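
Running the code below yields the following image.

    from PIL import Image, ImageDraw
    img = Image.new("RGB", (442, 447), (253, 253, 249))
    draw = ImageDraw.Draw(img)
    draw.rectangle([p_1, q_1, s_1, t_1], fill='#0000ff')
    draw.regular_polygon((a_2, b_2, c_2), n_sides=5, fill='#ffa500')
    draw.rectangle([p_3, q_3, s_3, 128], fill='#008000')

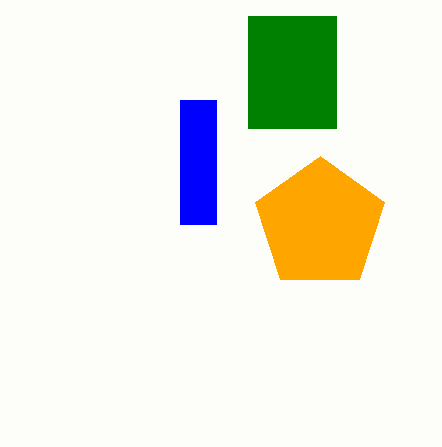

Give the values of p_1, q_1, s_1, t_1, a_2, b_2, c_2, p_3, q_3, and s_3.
p_1 = 180, q_1 = 100, s_1 = 216, t_1 = 224, a_2 = 320, b_2 = 224, c_2 = 68, p_3 = 248, q_3 = 16, s_3 = 336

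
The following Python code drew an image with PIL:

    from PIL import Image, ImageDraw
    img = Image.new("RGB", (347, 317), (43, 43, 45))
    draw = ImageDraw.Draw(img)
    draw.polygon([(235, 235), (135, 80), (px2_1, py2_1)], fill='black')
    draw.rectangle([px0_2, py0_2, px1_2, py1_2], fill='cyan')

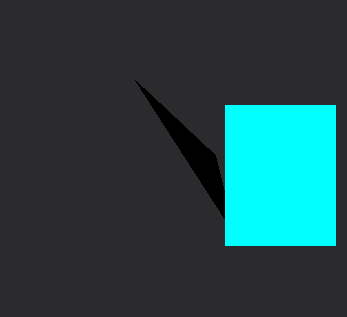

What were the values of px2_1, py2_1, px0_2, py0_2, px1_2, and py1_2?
px2_1 = 215, py2_1 = 155, px0_2 = 225, py0_2 = 105, px1_2 = 335, py1_2 = 245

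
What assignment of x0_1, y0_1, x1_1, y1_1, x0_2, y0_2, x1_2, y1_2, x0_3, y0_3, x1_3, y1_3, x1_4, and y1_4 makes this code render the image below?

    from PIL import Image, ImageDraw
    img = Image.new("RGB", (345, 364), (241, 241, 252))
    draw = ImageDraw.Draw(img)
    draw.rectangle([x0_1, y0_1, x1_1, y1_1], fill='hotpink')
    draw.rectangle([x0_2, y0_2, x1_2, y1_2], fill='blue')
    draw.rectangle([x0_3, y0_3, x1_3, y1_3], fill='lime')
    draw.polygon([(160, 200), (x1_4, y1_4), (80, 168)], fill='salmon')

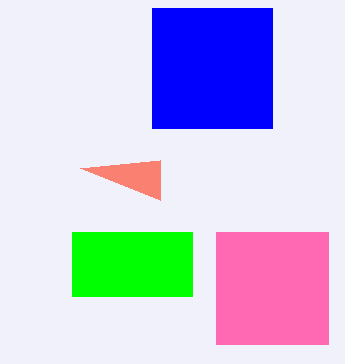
x0_1 = 216; y0_1 = 232; x1_1 = 328; y1_1 = 344; x0_2 = 152; y0_2 = 8; x1_2 = 272; y1_2 = 128; x0_3 = 72; y0_3 = 232; x1_3 = 192; y1_3 = 296; x1_4 = 160; y1_4 = 160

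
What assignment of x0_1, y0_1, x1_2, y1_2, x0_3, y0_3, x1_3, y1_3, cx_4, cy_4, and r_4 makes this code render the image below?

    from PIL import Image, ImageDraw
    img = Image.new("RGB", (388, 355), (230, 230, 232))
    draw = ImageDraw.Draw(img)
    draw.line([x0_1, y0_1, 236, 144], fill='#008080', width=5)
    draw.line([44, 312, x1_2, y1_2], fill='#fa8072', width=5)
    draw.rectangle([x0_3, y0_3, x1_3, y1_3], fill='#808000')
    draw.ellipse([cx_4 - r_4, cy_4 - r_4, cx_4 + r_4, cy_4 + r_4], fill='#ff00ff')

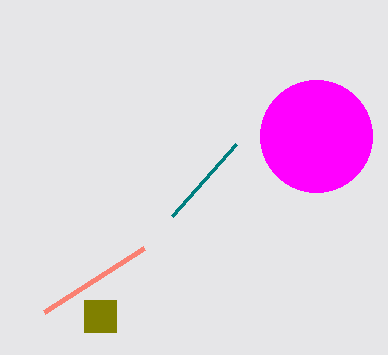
x0_1 = 172
y0_1 = 216
x1_2 = 144
y1_2 = 248
x0_3 = 84
y0_3 = 300
x1_3 = 116
y1_3 = 332
cx_4 = 316
cy_4 = 136
r_4 = 56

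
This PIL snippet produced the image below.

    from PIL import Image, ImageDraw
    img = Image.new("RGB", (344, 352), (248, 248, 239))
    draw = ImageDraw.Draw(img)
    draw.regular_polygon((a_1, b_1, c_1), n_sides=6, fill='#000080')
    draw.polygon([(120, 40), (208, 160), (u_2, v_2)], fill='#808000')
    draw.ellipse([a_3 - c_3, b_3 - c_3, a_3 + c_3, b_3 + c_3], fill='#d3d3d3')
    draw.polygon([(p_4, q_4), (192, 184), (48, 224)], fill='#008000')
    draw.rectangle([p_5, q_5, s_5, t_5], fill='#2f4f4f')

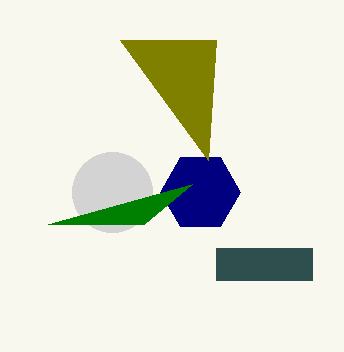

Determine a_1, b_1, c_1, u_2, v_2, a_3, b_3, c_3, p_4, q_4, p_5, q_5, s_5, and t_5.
a_1 = 200, b_1 = 192, c_1 = 40, u_2 = 216, v_2 = 40, a_3 = 112, b_3 = 192, c_3 = 40, p_4 = 144, q_4 = 224, p_5 = 216, q_5 = 248, s_5 = 312, t_5 = 280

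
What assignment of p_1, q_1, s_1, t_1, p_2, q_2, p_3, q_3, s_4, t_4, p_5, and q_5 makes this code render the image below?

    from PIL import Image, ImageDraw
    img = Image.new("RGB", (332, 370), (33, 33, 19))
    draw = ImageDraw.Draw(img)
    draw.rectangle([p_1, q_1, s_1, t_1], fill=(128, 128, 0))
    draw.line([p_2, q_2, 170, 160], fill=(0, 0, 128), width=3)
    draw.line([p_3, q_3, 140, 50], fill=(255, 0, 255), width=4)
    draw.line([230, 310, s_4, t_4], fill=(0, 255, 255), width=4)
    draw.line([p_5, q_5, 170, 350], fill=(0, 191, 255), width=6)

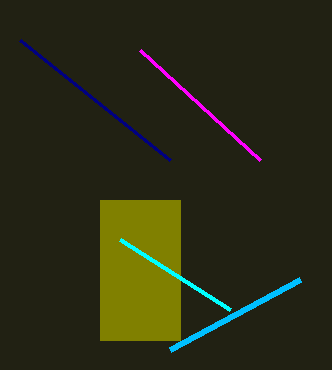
p_1 = 100
q_1 = 200
s_1 = 180
t_1 = 340
p_2 = 20
q_2 = 40
p_3 = 260
q_3 = 160
s_4 = 120
t_4 = 240
p_5 = 300
q_5 = 280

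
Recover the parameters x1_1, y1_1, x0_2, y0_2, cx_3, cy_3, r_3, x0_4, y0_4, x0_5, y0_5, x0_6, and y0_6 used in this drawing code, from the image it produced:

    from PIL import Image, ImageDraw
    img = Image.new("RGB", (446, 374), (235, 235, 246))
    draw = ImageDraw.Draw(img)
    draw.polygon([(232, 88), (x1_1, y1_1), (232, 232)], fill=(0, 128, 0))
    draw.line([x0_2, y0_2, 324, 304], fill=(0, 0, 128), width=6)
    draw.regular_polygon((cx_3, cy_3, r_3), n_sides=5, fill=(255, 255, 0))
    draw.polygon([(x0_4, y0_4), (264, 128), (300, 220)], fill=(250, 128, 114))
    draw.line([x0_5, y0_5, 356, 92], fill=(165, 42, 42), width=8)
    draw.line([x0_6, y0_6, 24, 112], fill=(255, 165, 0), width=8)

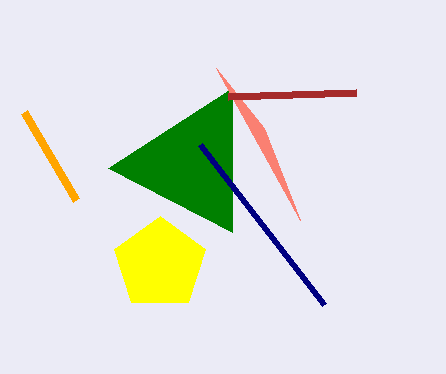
x1_1 = 108
y1_1 = 168
x0_2 = 200
y0_2 = 144
cx_3 = 160
cy_3 = 264
r_3 = 48
x0_4 = 216
y0_4 = 68
x0_5 = 228
y0_5 = 96
x0_6 = 76
y0_6 = 200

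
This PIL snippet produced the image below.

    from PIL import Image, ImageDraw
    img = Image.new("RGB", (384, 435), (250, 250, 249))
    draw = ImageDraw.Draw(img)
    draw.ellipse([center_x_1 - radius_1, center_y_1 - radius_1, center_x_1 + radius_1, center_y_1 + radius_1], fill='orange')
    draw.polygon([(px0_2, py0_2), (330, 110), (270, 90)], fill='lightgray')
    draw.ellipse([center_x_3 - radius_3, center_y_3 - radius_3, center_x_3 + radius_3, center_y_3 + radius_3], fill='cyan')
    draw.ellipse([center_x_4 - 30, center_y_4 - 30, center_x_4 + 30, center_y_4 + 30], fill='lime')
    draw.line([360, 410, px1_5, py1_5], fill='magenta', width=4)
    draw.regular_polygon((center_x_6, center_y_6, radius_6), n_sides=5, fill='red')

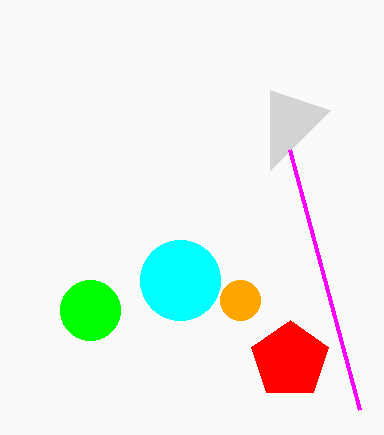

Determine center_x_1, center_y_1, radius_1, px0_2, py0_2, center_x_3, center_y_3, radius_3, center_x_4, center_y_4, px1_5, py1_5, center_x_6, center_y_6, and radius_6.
center_x_1 = 240, center_y_1 = 300, radius_1 = 20, px0_2 = 270, py0_2 = 170, center_x_3 = 180, center_y_3 = 280, radius_3 = 40, center_x_4 = 90, center_y_4 = 310, px1_5 = 290, py1_5 = 150, center_x_6 = 290, center_y_6 = 360, radius_6 = 40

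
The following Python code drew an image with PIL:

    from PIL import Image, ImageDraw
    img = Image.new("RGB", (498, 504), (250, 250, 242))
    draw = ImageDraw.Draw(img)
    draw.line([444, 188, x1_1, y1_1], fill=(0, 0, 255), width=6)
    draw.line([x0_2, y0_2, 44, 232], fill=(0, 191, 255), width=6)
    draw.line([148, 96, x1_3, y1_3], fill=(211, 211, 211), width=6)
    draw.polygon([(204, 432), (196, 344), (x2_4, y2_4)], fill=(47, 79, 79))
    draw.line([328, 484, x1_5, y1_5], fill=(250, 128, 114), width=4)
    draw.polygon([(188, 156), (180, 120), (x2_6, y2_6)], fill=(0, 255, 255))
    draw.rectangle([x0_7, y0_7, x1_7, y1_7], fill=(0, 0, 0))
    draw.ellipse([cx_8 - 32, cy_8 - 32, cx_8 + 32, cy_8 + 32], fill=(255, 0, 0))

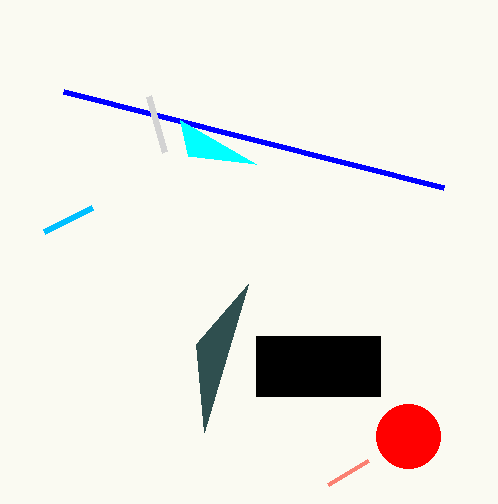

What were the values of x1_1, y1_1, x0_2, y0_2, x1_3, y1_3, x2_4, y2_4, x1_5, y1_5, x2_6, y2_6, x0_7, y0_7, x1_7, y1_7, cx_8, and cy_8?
x1_1 = 64
y1_1 = 92
x0_2 = 92
y0_2 = 208
x1_3 = 164
y1_3 = 152
x2_4 = 248
y2_4 = 284
x1_5 = 368
y1_5 = 460
x2_6 = 256
y2_6 = 164
x0_7 = 256
y0_7 = 336
x1_7 = 380
y1_7 = 396
cx_8 = 408
cy_8 = 436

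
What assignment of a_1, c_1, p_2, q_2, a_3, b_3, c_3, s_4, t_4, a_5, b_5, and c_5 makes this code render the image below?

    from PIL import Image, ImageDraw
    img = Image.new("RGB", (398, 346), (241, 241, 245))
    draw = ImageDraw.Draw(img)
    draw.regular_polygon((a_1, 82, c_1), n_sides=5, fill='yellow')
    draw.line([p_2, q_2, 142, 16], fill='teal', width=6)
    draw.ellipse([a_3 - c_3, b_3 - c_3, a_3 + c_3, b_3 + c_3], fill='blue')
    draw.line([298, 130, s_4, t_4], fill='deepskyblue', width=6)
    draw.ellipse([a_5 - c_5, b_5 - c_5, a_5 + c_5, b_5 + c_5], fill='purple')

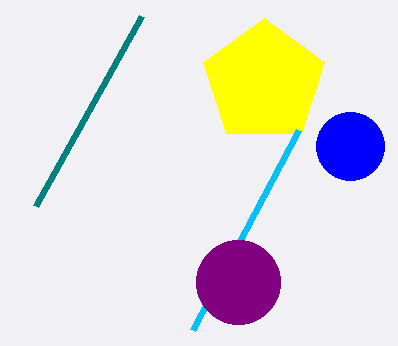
a_1 = 264
c_1 = 64
p_2 = 36
q_2 = 206
a_3 = 350
b_3 = 146
c_3 = 34
s_4 = 192
t_4 = 330
a_5 = 238
b_5 = 282
c_5 = 42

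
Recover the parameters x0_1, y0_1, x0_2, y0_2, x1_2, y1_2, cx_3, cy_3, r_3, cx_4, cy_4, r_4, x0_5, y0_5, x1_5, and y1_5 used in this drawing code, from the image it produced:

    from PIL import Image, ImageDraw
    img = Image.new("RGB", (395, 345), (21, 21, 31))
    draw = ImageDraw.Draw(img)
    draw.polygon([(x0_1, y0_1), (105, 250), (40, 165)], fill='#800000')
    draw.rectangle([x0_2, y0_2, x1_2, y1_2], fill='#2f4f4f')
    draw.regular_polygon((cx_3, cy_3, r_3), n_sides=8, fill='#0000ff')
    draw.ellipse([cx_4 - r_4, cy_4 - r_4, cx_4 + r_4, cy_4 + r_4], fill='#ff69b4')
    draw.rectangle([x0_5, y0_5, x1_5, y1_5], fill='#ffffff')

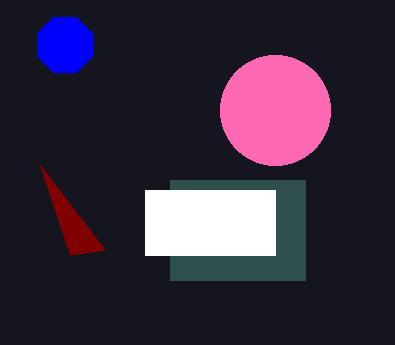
x0_1 = 70
y0_1 = 255
x0_2 = 170
y0_2 = 180
x1_2 = 305
y1_2 = 280
cx_3 = 65
cy_3 = 45
r_3 = 30
cx_4 = 275
cy_4 = 110
r_4 = 55
x0_5 = 145
y0_5 = 190
x1_5 = 275
y1_5 = 255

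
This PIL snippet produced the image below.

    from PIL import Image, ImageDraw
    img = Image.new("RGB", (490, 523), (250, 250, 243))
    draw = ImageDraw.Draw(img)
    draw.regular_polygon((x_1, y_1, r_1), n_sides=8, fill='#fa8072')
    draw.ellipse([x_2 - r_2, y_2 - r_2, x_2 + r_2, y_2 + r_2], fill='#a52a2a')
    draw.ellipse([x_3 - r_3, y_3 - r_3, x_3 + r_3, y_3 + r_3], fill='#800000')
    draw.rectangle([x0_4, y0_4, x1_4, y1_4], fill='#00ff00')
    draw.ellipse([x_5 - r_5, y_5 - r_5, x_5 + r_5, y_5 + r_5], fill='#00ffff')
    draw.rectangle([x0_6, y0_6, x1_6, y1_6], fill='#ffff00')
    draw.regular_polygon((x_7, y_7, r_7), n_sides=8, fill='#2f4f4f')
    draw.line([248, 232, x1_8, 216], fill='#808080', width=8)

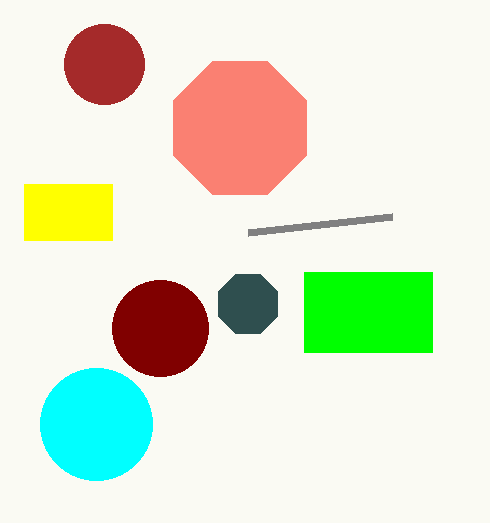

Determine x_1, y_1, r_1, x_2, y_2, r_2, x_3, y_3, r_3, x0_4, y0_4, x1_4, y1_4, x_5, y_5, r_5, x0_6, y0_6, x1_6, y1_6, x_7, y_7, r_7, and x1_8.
x_1 = 240, y_1 = 128, r_1 = 72, x_2 = 104, y_2 = 64, r_2 = 40, x_3 = 160, y_3 = 328, r_3 = 48, x0_4 = 304, y0_4 = 272, x1_4 = 432, y1_4 = 352, x_5 = 96, y_5 = 424, r_5 = 56, x0_6 = 24, y0_6 = 184, x1_6 = 112, y1_6 = 240, x_7 = 248, y_7 = 304, r_7 = 32, x1_8 = 392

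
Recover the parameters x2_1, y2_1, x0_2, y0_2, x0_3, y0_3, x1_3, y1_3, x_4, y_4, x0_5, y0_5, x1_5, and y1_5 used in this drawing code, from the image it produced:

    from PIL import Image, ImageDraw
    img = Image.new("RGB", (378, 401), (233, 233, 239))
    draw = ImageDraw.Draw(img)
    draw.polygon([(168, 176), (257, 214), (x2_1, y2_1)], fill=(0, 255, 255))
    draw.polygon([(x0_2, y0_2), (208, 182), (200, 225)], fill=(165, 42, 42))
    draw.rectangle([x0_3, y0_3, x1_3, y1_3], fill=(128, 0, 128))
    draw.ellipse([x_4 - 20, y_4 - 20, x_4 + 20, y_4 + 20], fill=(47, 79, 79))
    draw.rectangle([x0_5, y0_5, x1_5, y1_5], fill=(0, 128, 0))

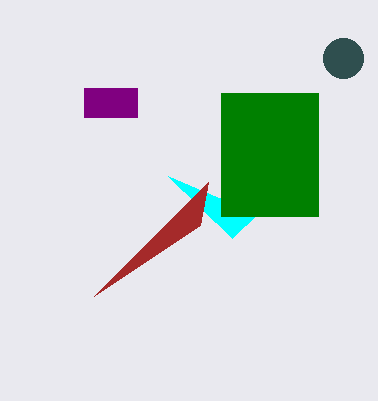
x2_1 = 232
y2_1 = 238
x0_2 = 94
y0_2 = 296
x0_3 = 84
y0_3 = 88
x1_3 = 137
y1_3 = 117
x_4 = 343
y_4 = 58
x0_5 = 221
y0_5 = 93
x1_5 = 318
y1_5 = 216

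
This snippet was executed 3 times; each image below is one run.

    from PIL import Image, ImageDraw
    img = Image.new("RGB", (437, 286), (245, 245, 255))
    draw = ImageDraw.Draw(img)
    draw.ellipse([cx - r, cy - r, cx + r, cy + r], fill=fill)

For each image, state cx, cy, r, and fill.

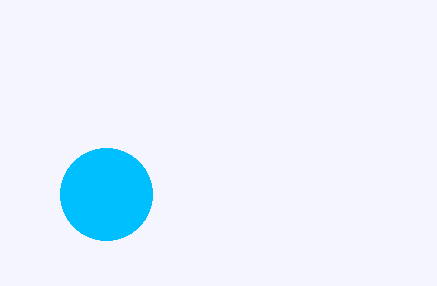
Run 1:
cx = 106
cy = 194
r = 46
fill = 'deepskyblue'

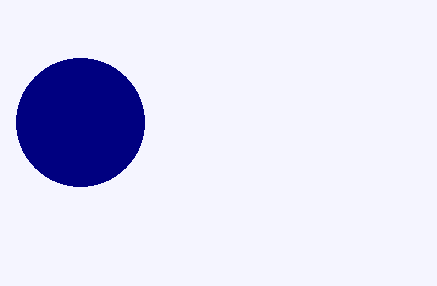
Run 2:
cx = 80, cy = 122, r = 64, fill = 'navy'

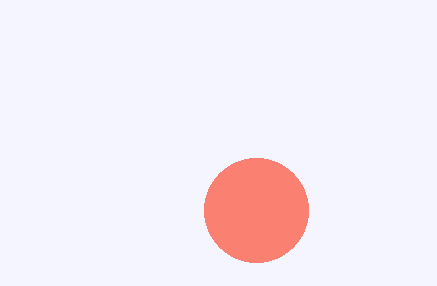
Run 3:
cx = 256, cy = 210, r = 52, fill = 'salmon'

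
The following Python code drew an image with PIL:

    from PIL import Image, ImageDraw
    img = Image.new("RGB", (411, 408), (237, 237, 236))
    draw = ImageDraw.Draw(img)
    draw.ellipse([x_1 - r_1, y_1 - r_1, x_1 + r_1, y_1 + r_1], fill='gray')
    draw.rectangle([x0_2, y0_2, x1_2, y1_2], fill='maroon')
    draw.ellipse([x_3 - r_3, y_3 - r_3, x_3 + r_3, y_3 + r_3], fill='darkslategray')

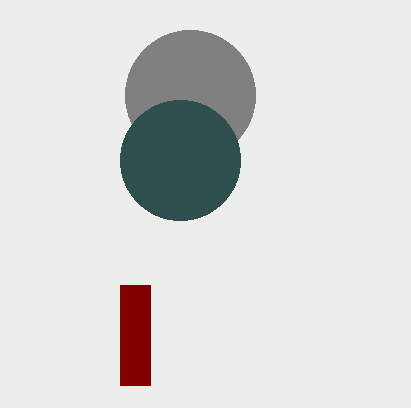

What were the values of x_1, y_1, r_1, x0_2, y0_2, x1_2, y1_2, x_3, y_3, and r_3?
x_1 = 190
y_1 = 95
r_1 = 65
x0_2 = 120
y0_2 = 285
x1_2 = 150
y1_2 = 385
x_3 = 180
y_3 = 160
r_3 = 60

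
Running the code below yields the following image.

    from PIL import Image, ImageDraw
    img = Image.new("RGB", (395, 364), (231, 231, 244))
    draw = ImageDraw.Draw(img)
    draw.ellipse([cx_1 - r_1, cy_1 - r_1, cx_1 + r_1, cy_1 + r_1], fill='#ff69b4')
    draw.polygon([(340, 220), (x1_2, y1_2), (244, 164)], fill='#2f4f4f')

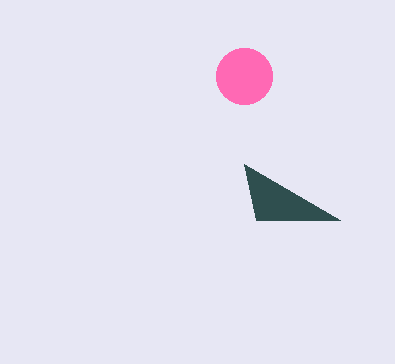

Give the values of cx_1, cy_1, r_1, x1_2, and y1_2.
cx_1 = 244; cy_1 = 76; r_1 = 28; x1_2 = 256; y1_2 = 220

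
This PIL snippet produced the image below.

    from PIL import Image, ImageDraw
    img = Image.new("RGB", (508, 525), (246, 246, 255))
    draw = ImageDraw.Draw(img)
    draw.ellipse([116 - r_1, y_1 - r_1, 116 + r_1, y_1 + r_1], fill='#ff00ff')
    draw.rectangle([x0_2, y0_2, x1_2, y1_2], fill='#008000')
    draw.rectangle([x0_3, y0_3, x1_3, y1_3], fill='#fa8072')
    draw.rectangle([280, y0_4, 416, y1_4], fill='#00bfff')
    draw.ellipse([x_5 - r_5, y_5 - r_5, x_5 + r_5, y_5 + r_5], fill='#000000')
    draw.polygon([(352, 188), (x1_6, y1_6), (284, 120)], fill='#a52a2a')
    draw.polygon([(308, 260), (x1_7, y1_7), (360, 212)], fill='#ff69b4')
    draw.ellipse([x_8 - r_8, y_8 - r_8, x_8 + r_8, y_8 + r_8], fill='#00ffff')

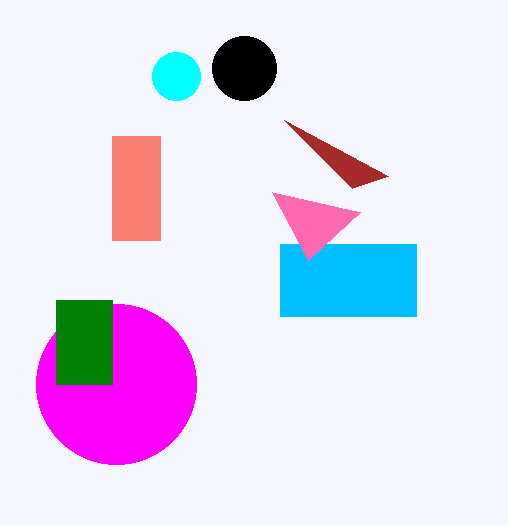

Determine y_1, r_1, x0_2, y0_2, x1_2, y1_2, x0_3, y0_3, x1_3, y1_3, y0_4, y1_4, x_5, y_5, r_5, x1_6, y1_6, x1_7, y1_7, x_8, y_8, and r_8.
y_1 = 384; r_1 = 80; x0_2 = 56; y0_2 = 300; x1_2 = 112; y1_2 = 384; x0_3 = 112; y0_3 = 136; x1_3 = 160; y1_3 = 240; y0_4 = 244; y1_4 = 316; x_5 = 244; y_5 = 68; r_5 = 32; x1_6 = 388; y1_6 = 176; x1_7 = 272; y1_7 = 192; x_8 = 176; y_8 = 76; r_8 = 24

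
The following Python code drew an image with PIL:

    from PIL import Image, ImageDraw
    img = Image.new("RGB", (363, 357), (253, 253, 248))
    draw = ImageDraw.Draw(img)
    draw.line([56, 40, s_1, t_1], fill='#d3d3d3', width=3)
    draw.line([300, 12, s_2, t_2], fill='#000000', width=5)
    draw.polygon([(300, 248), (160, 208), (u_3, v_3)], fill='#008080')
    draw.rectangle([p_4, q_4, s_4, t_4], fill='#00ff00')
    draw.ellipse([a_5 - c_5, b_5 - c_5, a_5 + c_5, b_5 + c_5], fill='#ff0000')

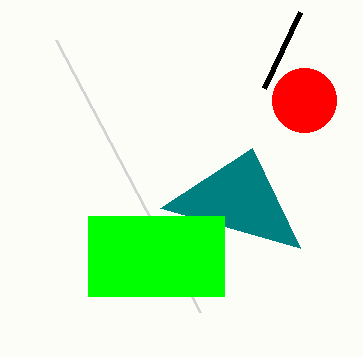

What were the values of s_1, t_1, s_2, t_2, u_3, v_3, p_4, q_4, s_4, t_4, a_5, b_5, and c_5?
s_1 = 200, t_1 = 312, s_2 = 264, t_2 = 88, u_3 = 252, v_3 = 148, p_4 = 88, q_4 = 216, s_4 = 224, t_4 = 296, a_5 = 304, b_5 = 100, c_5 = 32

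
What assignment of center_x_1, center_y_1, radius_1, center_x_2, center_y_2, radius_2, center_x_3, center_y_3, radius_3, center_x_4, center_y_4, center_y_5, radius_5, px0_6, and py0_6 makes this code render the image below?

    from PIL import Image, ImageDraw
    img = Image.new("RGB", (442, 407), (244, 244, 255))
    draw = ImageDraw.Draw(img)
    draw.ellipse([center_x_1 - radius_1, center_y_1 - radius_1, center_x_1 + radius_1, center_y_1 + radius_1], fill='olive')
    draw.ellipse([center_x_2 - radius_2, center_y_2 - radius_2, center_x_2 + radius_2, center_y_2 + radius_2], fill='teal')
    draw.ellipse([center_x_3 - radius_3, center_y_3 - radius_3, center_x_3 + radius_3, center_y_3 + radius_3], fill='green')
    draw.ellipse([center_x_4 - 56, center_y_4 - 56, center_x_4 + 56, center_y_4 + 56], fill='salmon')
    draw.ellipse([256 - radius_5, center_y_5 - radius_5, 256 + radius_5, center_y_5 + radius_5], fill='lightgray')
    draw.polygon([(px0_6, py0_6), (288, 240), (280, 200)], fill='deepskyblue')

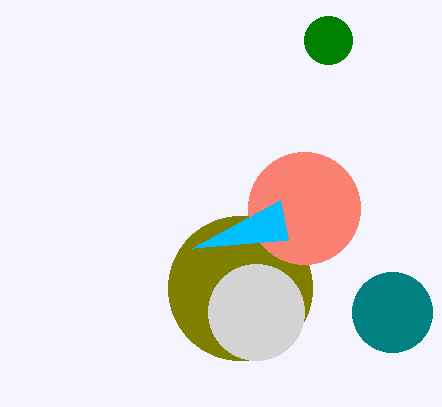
center_x_1 = 240; center_y_1 = 288; radius_1 = 72; center_x_2 = 392; center_y_2 = 312; radius_2 = 40; center_x_3 = 328; center_y_3 = 40; radius_3 = 24; center_x_4 = 304; center_y_4 = 208; center_y_5 = 312; radius_5 = 48; px0_6 = 192; py0_6 = 248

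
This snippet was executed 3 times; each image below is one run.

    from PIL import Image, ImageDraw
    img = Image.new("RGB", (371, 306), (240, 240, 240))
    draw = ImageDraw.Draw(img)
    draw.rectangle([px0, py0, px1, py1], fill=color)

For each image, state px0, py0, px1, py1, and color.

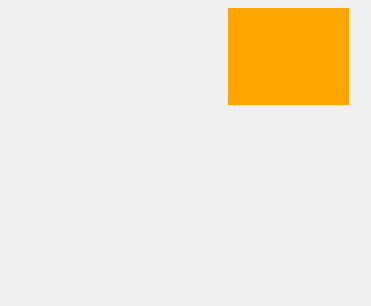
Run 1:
px0 = 228, py0 = 8, px1 = 348, py1 = 104, color = 'orange'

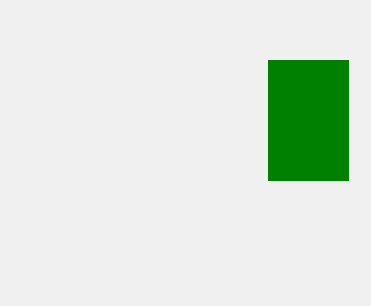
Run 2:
px0 = 268
py0 = 60
px1 = 348
py1 = 180
color = 'green'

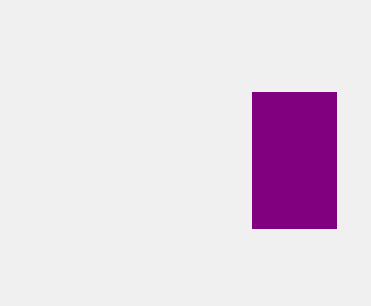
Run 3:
px0 = 252, py0 = 92, px1 = 336, py1 = 228, color = 'purple'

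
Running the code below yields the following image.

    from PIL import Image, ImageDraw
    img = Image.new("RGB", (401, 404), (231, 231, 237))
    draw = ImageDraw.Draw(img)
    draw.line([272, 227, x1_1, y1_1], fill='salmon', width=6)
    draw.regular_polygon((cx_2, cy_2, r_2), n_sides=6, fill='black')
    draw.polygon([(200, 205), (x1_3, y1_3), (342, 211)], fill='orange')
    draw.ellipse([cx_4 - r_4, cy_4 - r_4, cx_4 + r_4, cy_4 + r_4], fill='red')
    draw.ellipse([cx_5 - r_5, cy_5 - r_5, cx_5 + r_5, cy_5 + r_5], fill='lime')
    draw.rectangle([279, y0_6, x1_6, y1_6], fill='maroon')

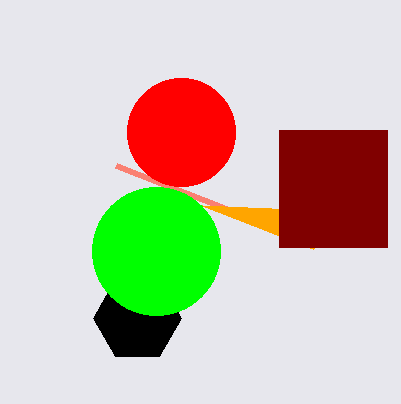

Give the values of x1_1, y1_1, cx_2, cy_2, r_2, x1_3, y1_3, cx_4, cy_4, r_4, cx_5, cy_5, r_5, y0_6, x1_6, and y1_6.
x1_1 = 116; y1_1 = 166; cx_2 = 137; cy_2 = 318; r_2 = 44; x1_3 = 313; y1_3 = 249; cx_4 = 181; cy_4 = 132; r_4 = 54; cx_5 = 156; cy_5 = 251; r_5 = 64; y0_6 = 130; x1_6 = 387; y1_6 = 247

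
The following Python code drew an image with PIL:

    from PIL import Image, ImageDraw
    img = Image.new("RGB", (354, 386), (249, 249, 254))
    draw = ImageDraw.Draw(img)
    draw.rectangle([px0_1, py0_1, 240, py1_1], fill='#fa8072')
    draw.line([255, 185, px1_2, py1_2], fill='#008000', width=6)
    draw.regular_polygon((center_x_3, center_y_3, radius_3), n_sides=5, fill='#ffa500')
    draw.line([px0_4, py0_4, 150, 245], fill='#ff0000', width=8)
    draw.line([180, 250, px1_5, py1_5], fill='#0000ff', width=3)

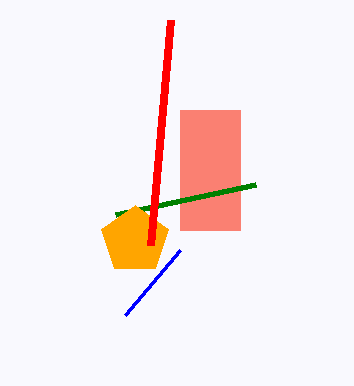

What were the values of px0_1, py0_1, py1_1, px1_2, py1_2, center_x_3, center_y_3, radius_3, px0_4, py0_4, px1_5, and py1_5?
px0_1 = 180
py0_1 = 110
py1_1 = 230
px1_2 = 115
py1_2 = 215
center_x_3 = 135
center_y_3 = 240
radius_3 = 35
px0_4 = 170
py0_4 = 20
px1_5 = 125
py1_5 = 315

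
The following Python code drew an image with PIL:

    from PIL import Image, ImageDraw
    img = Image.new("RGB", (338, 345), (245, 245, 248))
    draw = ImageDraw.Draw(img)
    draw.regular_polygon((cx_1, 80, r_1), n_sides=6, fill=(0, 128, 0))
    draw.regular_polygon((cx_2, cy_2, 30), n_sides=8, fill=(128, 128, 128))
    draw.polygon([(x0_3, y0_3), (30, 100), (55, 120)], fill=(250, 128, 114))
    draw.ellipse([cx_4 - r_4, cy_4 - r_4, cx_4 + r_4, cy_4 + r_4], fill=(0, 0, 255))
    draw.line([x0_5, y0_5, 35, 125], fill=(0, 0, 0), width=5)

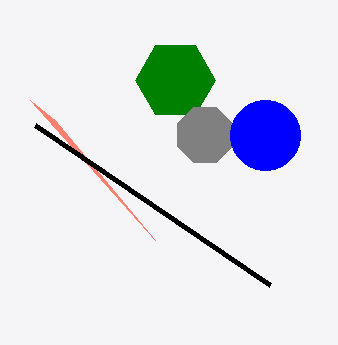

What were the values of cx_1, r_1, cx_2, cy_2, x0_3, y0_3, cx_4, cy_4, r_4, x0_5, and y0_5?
cx_1 = 175; r_1 = 40; cx_2 = 205; cy_2 = 135; x0_3 = 155; y0_3 = 240; cx_4 = 265; cy_4 = 135; r_4 = 35; x0_5 = 270; y0_5 = 285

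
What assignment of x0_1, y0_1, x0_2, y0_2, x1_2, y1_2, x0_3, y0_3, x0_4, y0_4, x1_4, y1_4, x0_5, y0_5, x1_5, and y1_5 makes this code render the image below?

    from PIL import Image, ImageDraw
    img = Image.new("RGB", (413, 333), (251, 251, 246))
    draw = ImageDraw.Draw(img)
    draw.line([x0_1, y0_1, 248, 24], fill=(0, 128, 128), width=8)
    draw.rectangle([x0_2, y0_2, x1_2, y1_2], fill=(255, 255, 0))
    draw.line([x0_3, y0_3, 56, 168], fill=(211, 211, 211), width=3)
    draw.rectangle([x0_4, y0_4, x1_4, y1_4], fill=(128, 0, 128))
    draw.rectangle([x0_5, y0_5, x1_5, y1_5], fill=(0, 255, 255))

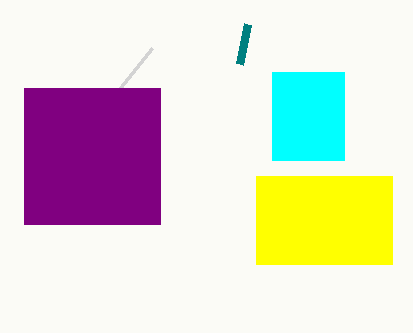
x0_1 = 240, y0_1 = 64, x0_2 = 256, y0_2 = 176, x1_2 = 392, y1_2 = 264, x0_3 = 152, y0_3 = 48, x0_4 = 24, y0_4 = 88, x1_4 = 160, y1_4 = 224, x0_5 = 272, y0_5 = 72, x1_5 = 344, y1_5 = 160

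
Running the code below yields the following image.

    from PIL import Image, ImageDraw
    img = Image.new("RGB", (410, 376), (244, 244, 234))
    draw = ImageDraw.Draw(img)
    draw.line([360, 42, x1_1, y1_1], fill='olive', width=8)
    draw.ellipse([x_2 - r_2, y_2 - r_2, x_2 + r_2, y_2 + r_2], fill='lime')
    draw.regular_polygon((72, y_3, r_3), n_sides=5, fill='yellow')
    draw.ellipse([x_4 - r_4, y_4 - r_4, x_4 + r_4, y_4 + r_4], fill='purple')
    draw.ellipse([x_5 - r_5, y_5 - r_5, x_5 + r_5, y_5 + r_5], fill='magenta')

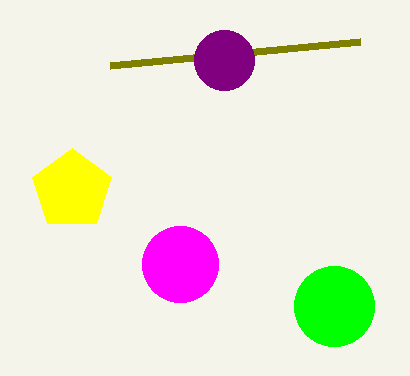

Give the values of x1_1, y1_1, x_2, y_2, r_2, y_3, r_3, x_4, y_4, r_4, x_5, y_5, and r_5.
x1_1 = 110; y1_1 = 66; x_2 = 334; y_2 = 306; r_2 = 40; y_3 = 190; r_3 = 42; x_4 = 224; y_4 = 60; r_4 = 30; x_5 = 180; y_5 = 264; r_5 = 38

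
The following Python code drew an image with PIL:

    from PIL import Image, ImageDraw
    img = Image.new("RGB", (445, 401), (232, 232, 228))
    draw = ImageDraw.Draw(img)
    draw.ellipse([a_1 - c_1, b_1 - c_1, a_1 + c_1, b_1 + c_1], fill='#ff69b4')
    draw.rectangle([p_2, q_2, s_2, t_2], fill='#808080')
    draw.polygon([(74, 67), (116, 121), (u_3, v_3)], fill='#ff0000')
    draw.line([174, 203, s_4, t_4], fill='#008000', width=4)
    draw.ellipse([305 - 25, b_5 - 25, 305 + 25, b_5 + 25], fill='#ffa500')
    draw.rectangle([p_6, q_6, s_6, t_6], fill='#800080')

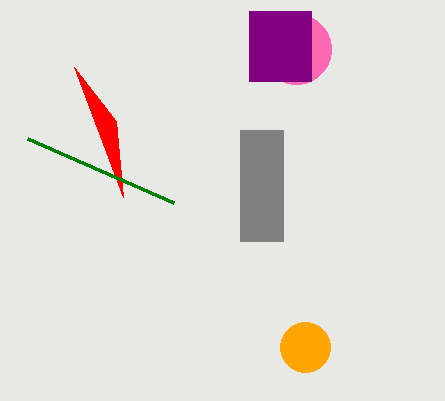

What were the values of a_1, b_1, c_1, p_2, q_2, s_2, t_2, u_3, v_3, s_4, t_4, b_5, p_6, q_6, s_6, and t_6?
a_1 = 296; b_1 = 49; c_1 = 35; p_2 = 240; q_2 = 130; s_2 = 283; t_2 = 241; u_3 = 123; v_3 = 197; s_4 = 28; t_4 = 139; b_5 = 347; p_6 = 249; q_6 = 11; s_6 = 311; t_6 = 81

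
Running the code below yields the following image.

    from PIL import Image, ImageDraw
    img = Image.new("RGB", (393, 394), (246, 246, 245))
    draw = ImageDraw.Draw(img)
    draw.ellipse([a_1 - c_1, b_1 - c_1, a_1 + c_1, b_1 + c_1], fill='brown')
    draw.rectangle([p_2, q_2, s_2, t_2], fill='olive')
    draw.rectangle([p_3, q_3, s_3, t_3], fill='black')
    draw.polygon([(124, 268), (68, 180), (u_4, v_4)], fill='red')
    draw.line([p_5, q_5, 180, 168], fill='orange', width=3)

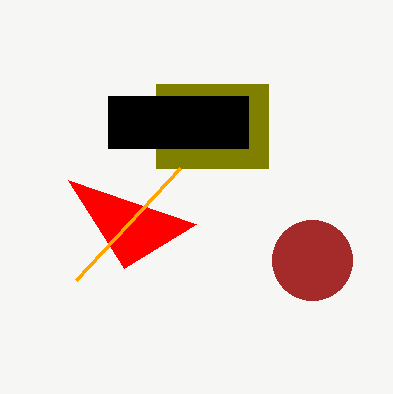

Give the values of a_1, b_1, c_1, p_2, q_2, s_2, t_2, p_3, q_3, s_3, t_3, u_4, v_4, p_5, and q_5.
a_1 = 312
b_1 = 260
c_1 = 40
p_2 = 156
q_2 = 84
s_2 = 268
t_2 = 168
p_3 = 108
q_3 = 96
s_3 = 248
t_3 = 148
u_4 = 196
v_4 = 224
p_5 = 76
q_5 = 280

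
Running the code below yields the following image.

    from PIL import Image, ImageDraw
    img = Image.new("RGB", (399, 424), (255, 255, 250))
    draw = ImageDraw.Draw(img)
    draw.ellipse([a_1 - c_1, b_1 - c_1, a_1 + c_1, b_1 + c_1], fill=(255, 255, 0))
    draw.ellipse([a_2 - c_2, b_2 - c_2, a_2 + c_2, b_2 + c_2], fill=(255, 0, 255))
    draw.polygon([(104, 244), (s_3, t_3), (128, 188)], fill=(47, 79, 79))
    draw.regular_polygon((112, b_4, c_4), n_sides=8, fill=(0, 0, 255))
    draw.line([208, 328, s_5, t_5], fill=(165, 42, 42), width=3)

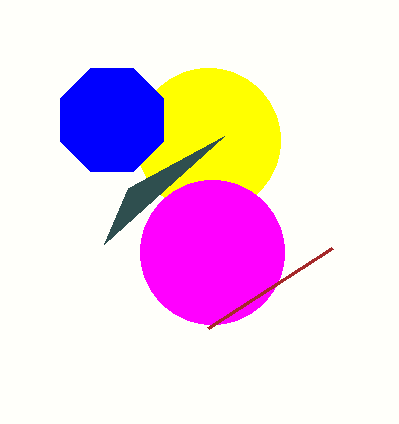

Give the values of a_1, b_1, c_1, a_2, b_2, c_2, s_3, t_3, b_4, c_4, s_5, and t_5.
a_1 = 208; b_1 = 140; c_1 = 72; a_2 = 212; b_2 = 252; c_2 = 72; s_3 = 224; t_3 = 136; b_4 = 120; c_4 = 56; s_5 = 332; t_5 = 248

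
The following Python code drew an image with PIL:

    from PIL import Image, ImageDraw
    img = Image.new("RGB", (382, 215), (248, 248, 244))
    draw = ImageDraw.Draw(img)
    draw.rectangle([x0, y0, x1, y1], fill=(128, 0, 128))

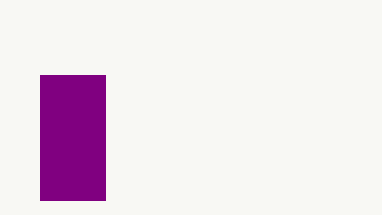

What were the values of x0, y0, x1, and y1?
x0 = 40, y0 = 75, x1 = 105, y1 = 200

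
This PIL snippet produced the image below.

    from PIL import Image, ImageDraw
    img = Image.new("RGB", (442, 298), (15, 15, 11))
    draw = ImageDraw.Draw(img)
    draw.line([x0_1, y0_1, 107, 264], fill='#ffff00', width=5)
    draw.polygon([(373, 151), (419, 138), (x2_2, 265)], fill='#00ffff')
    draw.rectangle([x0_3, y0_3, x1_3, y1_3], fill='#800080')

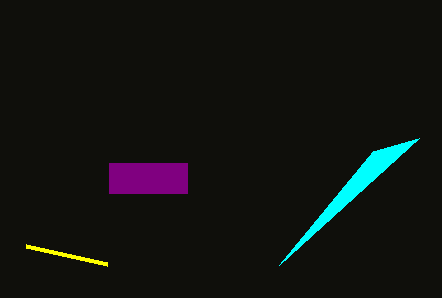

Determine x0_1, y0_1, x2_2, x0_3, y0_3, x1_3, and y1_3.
x0_1 = 26, y0_1 = 246, x2_2 = 279, x0_3 = 109, y0_3 = 163, x1_3 = 187, y1_3 = 193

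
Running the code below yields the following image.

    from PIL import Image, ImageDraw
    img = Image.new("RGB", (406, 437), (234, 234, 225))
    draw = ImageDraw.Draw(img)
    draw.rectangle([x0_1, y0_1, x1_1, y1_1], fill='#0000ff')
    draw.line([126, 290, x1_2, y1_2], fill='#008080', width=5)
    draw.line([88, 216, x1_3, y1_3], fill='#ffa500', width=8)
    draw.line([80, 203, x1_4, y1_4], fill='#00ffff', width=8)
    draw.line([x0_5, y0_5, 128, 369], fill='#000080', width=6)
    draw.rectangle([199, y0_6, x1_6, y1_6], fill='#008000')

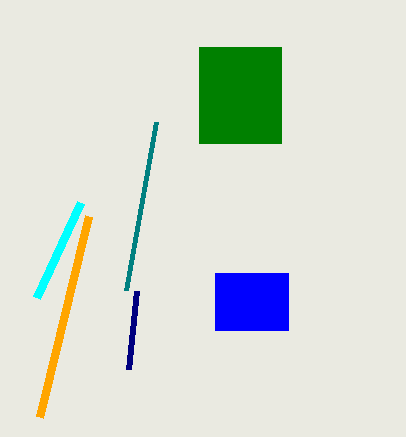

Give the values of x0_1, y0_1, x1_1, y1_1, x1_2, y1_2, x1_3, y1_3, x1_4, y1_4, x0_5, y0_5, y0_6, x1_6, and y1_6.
x0_1 = 215
y0_1 = 273
x1_1 = 288
y1_1 = 330
x1_2 = 156
y1_2 = 122
x1_3 = 39
y1_3 = 417
x1_4 = 36
y1_4 = 298
x0_5 = 136
y0_5 = 291
y0_6 = 47
x1_6 = 281
y1_6 = 143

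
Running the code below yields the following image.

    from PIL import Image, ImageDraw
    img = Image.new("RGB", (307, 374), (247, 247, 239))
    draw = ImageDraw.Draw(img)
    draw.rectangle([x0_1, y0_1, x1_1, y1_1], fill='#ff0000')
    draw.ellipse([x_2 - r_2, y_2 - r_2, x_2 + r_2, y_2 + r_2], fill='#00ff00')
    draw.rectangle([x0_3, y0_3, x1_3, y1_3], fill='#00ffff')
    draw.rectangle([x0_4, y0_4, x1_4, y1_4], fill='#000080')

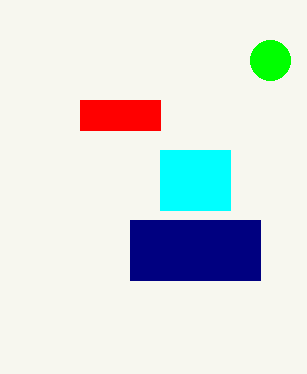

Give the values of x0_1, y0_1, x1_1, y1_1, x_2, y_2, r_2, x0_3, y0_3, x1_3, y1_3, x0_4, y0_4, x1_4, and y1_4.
x0_1 = 80; y0_1 = 100; x1_1 = 160; y1_1 = 130; x_2 = 270; y_2 = 60; r_2 = 20; x0_3 = 160; y0_3 = 150; x1_3 = 230; y1_3 = 210; x0_4 = 130; y0_4 = 220; x1_4 = 260; y1_4 = 280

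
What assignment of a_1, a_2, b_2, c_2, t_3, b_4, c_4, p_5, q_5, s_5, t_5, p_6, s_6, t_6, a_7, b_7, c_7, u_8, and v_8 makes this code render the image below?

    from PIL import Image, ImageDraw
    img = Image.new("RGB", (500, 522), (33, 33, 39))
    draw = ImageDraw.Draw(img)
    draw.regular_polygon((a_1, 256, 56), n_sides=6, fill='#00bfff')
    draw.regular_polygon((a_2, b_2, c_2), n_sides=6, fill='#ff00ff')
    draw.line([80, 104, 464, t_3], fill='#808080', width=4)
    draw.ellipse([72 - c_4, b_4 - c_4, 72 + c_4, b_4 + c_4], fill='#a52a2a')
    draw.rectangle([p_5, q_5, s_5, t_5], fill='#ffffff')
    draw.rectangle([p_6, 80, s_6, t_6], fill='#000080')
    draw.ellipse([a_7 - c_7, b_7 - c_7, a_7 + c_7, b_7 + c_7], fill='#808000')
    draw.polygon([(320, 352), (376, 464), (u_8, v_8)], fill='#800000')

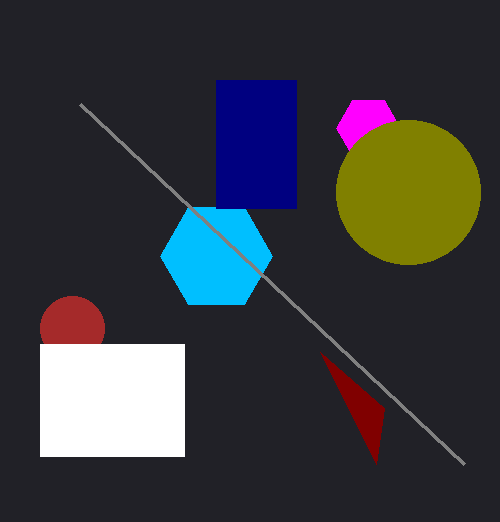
a_1 = 216, a_2 = 368, b_2 = 128, c_2 = 32, t_3 = 464, b_4 = 328, c_4 = 32, p_5 = 40, q_5 = 344, s_5 = 184, t_5 = 456, p_6 = 216, s_6 = 296, t_6 = 208, a_7 = 408, b_7 = 192, c_7 = 72, u_8 = 384, v_8 = 408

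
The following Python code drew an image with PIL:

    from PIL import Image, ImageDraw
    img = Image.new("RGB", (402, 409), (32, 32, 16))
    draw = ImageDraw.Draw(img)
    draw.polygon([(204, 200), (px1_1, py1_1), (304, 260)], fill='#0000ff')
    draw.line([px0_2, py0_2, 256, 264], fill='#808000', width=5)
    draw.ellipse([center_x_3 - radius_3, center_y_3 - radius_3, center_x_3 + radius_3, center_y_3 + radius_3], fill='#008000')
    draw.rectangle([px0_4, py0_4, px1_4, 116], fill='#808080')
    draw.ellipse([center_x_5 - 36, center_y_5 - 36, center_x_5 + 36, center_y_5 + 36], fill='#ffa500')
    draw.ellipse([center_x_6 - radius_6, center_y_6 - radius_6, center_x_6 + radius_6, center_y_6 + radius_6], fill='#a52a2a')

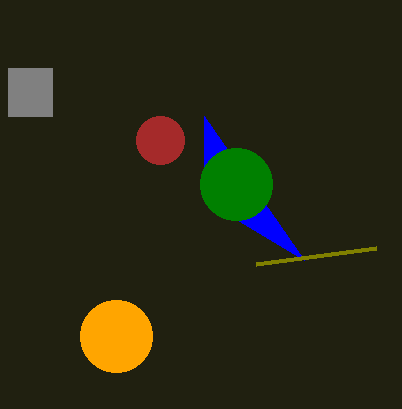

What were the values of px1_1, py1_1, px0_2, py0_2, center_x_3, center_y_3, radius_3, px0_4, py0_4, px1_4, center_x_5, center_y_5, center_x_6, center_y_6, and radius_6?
px1_1 = 204; py1_1 = 116; px0_2 = 376; py0_2 = 248; center_x_3 = 236; center_y_3 = 184; radius_3 = 36; px0_4 = 8; py0_4 = 68; px1_4 = 52; center_x_5 = 116; center_y_5 = 336; center_x_6 = 160; center_y_6 = 140; radius_6 = 24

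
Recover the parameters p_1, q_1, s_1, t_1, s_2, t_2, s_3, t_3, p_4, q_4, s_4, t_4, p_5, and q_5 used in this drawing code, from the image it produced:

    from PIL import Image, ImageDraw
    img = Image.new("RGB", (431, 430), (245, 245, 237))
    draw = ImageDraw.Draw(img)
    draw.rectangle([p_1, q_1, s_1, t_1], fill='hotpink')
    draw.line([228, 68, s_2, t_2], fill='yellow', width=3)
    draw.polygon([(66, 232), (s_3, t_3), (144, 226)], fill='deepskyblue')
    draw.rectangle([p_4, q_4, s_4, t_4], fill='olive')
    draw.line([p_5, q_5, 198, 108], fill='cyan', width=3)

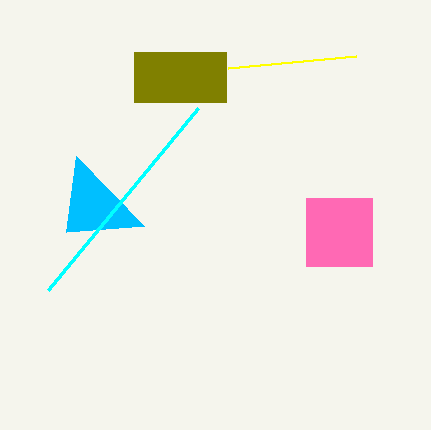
p_1 = 306, q_1 = 198, s_1 = 372, t_1 = 266, s_2 = 356, t_2 = 56, s_3 = 76, t_3 = 156, p_4 = 134, q_4 = 52, s_4 = 226, t_4 = 102, p_5 = 48, q_5 = 290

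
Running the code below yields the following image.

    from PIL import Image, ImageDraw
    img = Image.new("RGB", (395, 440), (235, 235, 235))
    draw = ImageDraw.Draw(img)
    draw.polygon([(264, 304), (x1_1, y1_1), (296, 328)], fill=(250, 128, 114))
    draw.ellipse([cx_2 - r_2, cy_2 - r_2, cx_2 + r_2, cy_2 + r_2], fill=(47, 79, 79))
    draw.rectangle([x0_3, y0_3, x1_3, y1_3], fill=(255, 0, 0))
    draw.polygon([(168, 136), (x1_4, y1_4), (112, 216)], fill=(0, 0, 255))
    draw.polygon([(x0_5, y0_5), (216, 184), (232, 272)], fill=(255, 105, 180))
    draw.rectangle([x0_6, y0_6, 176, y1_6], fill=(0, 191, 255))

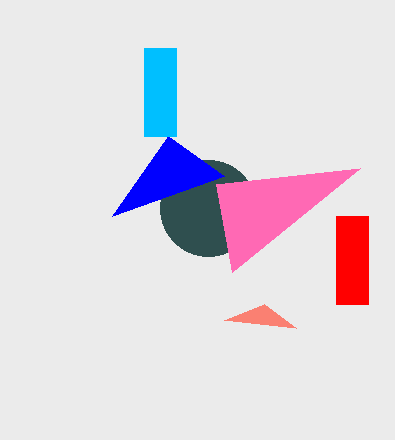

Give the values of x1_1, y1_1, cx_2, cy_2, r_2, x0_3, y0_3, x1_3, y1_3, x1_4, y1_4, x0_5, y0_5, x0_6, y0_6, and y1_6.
x1_1 = 224
y1_1 = 320
cx_2 = 208
cy_2 = 208
r_2 = 48
x0_3 = 336
y0_3 = 216
x1_3 = 368
y1_3 = 304
x1_4 = 224
y1_4 = 176
x0_5 = 360
y0_5 = 168
x0_6 = 144
y0_6 = 48
y1_6 = 136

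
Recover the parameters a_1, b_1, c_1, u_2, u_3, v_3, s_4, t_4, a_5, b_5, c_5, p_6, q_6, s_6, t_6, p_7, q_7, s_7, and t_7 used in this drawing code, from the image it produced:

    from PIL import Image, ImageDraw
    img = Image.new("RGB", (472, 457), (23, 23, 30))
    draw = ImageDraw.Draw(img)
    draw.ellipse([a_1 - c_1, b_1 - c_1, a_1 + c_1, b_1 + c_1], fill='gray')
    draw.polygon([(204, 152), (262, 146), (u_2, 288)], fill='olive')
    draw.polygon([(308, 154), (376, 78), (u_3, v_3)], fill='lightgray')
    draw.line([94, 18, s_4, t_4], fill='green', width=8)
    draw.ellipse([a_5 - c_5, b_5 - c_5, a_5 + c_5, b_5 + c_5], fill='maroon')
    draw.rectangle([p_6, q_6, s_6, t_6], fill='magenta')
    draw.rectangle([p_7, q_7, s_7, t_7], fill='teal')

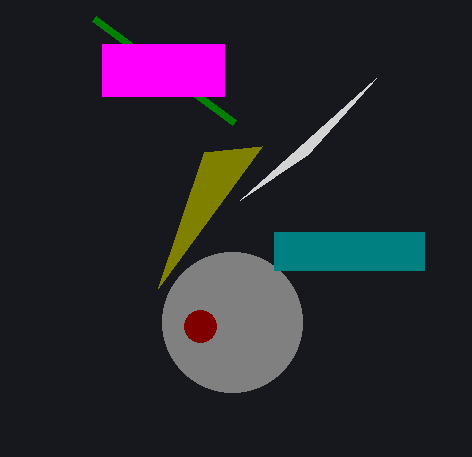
a_1 = 232, b_1 = 322, c_1 = 70, u_2 = 158, u_3 = 240, v_3 = 200, s_4 = 234, t_4 = 122, a_5 = 200, b_5 = 326, c_5 = 16, p_6 = 102, q_6 = 44, s_6 = 224, t_6 = 96, p_7 = 274, q_7 = 232, s_7 = 424, t_7 = 270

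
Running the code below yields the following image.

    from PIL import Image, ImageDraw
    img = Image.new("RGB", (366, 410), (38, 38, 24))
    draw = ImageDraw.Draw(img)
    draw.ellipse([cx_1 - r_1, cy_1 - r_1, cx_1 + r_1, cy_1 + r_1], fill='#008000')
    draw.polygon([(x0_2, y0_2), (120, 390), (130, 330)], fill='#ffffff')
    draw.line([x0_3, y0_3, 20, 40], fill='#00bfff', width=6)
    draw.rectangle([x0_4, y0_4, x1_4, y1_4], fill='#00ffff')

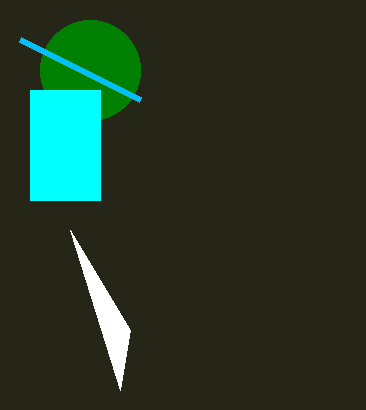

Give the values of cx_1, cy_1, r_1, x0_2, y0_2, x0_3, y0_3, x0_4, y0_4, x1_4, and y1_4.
cx_1 = 90; cy_1 = 70; r_1 = 50; x0_2 = 70; y0_2 = 230; x0_3 = 140; y0_3 = 100; x0_4 = 30; y0_4 = 90; x1_4 = 100; y1_4 = 200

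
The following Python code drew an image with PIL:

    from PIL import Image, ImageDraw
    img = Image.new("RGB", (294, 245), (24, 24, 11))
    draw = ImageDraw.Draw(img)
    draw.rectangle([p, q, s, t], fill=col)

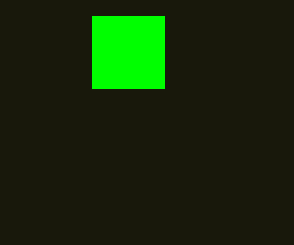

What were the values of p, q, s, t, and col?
p = 92
q = 16
s = 164
t = 88
col = 'lime'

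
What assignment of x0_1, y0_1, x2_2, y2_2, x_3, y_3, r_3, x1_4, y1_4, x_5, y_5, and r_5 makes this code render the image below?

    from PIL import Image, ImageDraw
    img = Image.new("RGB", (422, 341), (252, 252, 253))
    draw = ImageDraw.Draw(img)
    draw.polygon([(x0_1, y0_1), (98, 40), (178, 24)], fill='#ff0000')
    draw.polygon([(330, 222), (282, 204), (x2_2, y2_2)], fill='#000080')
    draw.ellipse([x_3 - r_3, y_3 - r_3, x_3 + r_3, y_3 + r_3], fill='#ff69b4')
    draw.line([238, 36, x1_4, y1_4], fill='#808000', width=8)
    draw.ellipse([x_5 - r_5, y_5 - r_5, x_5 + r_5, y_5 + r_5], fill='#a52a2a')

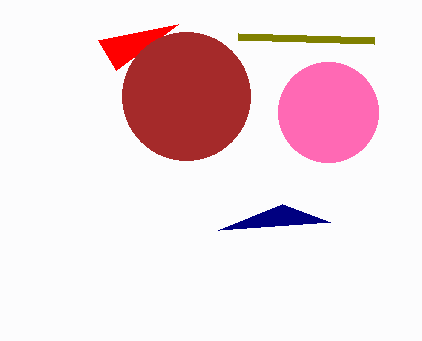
x0_1 = 116; y0_1 = 70; x2_2 = 218; y2_2 = 230; x_3 = 328; y_3 = 112; r_3 = 50; x1_4 = 374; y1_4 = 40; x_5 = 186; y_5 = 96; r_5 = 64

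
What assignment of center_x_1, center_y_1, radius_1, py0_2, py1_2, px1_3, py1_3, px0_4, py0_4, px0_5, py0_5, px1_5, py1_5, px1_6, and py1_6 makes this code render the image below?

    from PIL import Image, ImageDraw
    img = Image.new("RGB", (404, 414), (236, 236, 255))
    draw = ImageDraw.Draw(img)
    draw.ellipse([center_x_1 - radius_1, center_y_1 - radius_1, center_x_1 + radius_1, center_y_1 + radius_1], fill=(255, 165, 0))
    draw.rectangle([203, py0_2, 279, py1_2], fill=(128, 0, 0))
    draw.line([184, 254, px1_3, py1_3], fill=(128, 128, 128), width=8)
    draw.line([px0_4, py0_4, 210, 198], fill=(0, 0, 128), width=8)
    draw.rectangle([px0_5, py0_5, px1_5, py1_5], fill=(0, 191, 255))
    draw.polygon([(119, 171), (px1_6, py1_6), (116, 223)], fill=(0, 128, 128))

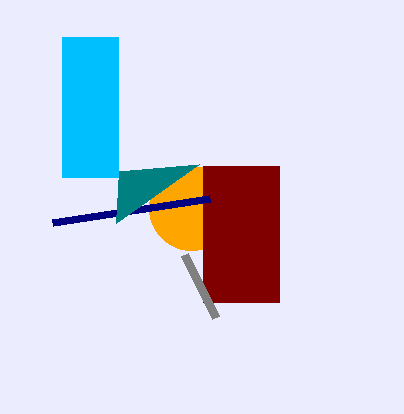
center_x_1 = 191
center_y_1 = 208
radius_1 = 42
py0_2 = 166
py1_2 = 302
px1_3 = 215
py1_3 = 317
px0_4 = 53
py0_4 = 222
px0_5 = 62
py0_5 = 37
px1_5 = 118
py1_5 = 177
px1_6 = 199
py1_6 = 164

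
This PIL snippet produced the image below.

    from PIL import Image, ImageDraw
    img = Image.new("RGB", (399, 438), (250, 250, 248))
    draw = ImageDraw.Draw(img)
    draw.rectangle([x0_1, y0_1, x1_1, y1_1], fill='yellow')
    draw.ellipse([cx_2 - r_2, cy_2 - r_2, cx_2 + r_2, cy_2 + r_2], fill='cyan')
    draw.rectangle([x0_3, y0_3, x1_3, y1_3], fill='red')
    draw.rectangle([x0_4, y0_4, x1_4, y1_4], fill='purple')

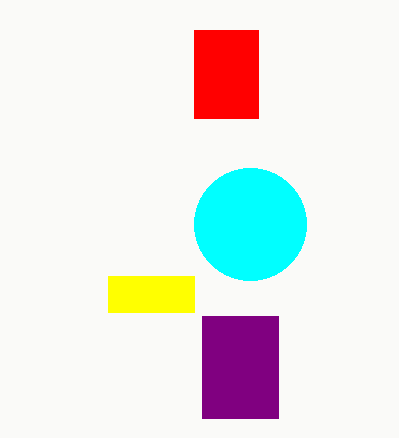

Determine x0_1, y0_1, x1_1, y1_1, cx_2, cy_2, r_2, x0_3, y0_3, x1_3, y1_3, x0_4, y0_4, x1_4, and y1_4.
x0_1 = 108; y0_1 = 276; x1_1 = 194; y1_1 = 312; cx_2 = 250; cy_2 = 224; r_2 = 56; x0_3 = 194; y0_3 = 30; x1_3 = 258; y1_3 = 118; x0_4 = 202; y0_4 = 316; x1_4 = 278; y1_4 = 418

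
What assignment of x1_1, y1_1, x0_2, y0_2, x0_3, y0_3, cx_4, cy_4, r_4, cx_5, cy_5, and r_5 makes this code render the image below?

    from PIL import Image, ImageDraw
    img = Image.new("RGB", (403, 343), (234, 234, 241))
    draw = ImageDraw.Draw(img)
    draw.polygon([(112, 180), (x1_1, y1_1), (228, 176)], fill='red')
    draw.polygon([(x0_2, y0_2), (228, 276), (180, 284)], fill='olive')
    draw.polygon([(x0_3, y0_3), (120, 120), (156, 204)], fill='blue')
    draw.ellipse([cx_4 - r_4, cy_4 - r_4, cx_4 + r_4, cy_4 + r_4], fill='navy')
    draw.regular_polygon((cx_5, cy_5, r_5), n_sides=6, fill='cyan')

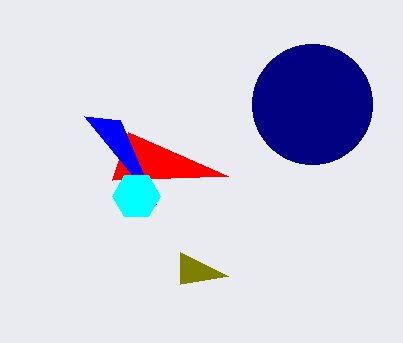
x1_1 = 128; y1_1 = 132; x0_2 = 180; y0_2 = 252; x0_3 = 84; y0_3 = 116; cx_4 = 312; cy_4 = 104; r_4 = 60; cx_5 = 136; cy_5 = 196; r_5 = 24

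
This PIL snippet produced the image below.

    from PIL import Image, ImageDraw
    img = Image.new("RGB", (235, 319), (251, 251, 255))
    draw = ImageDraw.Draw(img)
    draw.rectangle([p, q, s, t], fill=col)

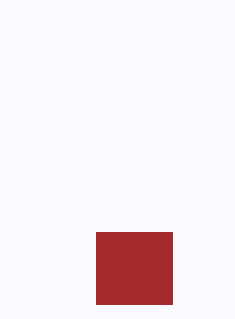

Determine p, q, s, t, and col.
p = 96
q = 232
s = 172
t = 304
col = 'brown'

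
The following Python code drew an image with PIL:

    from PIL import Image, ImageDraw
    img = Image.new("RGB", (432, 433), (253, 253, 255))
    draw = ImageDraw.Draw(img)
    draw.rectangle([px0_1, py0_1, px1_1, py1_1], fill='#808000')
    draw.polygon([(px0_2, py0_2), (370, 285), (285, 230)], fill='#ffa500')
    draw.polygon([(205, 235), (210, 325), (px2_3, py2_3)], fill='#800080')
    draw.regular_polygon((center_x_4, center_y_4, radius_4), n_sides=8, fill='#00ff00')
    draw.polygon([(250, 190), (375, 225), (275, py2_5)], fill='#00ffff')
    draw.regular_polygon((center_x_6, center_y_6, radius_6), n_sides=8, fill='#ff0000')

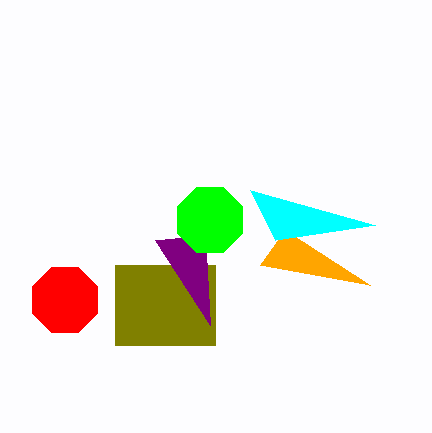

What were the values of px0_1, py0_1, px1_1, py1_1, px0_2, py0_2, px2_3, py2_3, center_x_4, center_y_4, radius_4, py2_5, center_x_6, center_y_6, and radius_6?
px0_1 = 115; py0_1 = 265; px1_1 = 215; py1_1 = 345; px0_2 = 260; py0_2 = 265; px2_3 = 155; py2_3 = 240; center_x_4 = 210; center_y_4 = 220; radius_4 = 35; py2_5 = 240; center_x_6 = 65; center_y_6 = 300; radius_6 = 35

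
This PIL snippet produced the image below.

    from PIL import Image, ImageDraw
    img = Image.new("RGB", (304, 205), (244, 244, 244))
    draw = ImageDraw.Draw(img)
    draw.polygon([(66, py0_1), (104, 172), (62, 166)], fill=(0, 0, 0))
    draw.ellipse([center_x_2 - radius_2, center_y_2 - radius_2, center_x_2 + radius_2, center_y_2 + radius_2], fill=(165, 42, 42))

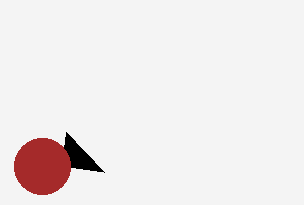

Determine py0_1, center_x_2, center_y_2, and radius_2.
py0_1 = 132, center_x_2 = 42, center_y_2 = 166, radius_2 = 28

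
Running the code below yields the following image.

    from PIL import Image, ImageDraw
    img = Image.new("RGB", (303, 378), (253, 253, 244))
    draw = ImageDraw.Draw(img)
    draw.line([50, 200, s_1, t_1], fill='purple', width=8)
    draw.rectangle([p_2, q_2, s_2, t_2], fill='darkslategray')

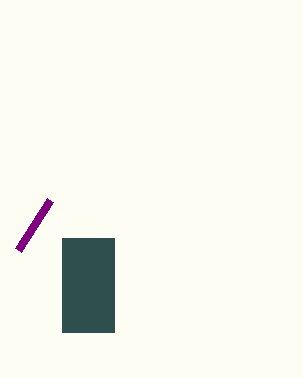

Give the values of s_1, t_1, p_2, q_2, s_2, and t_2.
s_1 = 18, t_1 = 250, p_2 = 62, q_2 = 238, s_2 = 114, t_2 = 332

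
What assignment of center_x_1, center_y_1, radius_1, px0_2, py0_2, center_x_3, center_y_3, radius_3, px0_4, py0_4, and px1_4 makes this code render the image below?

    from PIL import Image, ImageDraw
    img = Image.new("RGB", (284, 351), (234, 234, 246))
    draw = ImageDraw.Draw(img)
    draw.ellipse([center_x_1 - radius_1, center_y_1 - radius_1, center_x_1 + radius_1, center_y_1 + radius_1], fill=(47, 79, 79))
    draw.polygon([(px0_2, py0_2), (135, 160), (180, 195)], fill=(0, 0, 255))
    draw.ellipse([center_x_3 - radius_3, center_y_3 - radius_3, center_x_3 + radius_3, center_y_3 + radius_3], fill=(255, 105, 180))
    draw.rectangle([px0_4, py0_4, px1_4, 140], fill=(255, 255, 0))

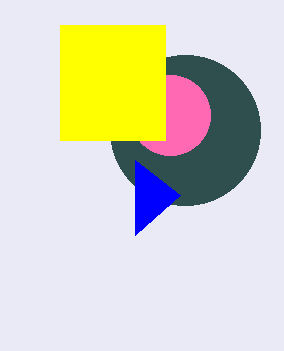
center_x_1 = 185; center_y_1 = 130; radius_1 = 75; px0_2 = 135; py0_2 = 235; center_x_3 = 170; center_y_3 = 115; radius_3 = 40; px0_4 = 60; py0_4 = 25; px1_4 = 165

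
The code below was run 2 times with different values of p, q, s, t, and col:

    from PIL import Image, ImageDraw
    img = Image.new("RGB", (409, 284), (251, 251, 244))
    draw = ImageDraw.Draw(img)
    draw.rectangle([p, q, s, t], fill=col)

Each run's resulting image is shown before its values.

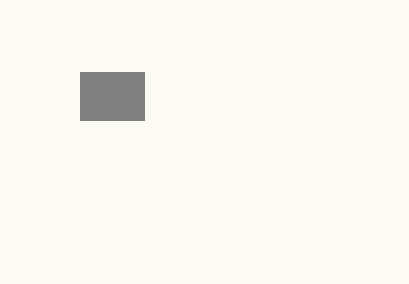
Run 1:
p = 80, q = 72, s = 144, t = 120, col = 'gray'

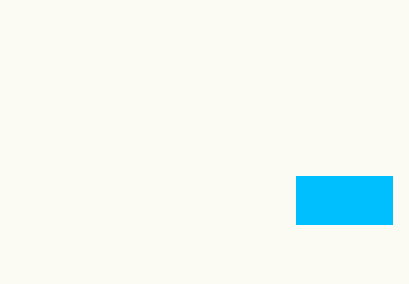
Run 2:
p = 296; q = 176; s = 392; t = 224; col = 'deepskyblue'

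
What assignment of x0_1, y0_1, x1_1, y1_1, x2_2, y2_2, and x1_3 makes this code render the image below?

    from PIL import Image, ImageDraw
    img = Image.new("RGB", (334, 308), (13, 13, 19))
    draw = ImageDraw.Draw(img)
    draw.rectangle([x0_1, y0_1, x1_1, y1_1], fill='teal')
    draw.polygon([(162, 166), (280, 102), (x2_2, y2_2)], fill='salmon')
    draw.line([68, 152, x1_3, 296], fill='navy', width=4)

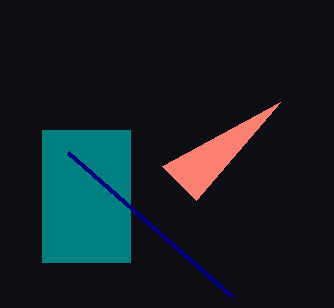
x0_1 = 42, y0_1 = 130, x1_1 = 130, y1_1 = 262, x2_2 = 196, y2_2 = 200, x1_3 = 232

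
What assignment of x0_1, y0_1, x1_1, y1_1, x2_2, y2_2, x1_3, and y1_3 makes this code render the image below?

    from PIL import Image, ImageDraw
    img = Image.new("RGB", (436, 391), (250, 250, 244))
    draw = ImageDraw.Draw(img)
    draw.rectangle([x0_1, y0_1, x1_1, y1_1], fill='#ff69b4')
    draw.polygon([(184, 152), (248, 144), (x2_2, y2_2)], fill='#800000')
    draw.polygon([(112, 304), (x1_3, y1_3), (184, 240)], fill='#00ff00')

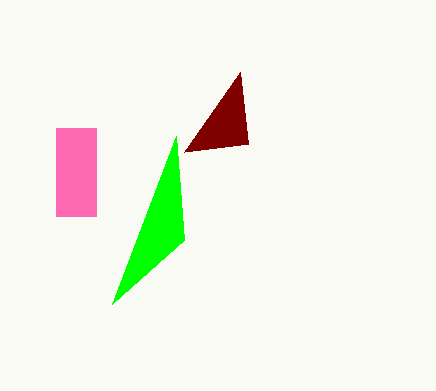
x0_1 = 56, y0_1 = 128, x1_1 = 96, y1_1 = 216, x2_2 = 240, y2_2 = 72, x1_3 = 176, y1_3 = 136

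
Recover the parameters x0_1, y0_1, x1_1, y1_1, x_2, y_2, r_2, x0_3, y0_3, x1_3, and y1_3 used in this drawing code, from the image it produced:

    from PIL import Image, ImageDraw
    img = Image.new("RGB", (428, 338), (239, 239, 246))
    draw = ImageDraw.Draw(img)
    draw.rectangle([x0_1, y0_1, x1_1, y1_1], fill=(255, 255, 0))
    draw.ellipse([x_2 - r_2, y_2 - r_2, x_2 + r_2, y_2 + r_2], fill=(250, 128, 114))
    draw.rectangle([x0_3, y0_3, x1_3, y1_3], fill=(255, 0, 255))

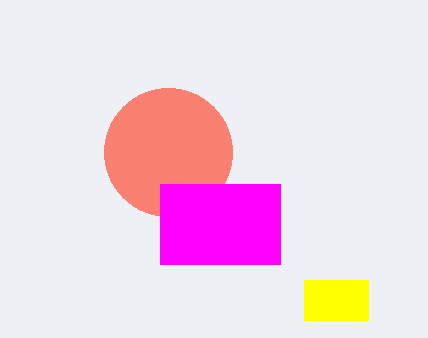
x0_1 = 304; y0_1 = 280; x1_1 = 368; y1_1 = 320; x_2 = 168; y_2 = 152; r_2 = 64; x0_3 = 160; y0_3 = 184; x1_3 = 280; y1_3 = 264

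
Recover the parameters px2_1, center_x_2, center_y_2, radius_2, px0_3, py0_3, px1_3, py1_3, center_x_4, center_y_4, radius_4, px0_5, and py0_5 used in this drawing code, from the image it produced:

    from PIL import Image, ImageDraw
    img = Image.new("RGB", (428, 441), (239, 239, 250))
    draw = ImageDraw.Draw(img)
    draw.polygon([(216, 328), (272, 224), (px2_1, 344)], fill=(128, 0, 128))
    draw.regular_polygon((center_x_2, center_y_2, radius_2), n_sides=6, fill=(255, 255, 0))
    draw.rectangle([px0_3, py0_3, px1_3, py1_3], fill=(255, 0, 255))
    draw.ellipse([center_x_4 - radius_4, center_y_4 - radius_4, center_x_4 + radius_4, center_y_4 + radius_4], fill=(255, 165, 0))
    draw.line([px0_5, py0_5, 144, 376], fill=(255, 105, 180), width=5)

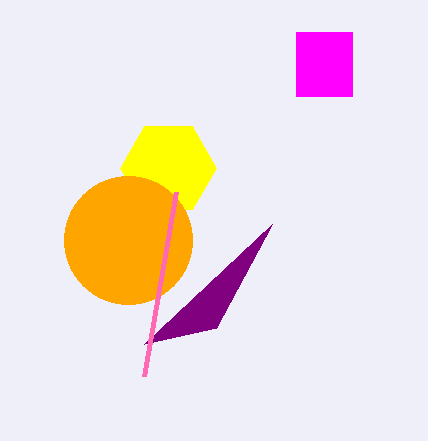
px2_1 = 144; center_x_2 = 168; center_y_2 = 168; radius_2 = 48; px0_3 = 296; py0_3 = 32; px1_3 = 352; py1_3 = 96; center_x_4 = 128; center_y_4 = 240; radius_4 = 64; px0_5 = 176; py0_5 = 192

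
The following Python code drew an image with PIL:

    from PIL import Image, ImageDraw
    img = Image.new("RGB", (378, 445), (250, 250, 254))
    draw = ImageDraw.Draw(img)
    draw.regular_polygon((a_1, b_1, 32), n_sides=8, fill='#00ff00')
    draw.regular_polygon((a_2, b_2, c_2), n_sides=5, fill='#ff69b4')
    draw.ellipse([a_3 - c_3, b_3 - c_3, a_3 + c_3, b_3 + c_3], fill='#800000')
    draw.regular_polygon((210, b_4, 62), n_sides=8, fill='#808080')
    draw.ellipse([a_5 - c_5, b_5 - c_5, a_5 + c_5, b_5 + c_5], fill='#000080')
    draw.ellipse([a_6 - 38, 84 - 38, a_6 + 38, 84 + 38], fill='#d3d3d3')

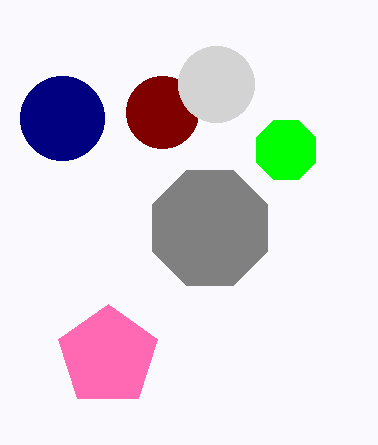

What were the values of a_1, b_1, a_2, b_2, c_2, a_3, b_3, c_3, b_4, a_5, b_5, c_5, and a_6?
a_1 = 286
b_1 = 150
a_2 = 108
b_2 = 356
c_2 = 52
a_3 = 162
b_3 = 112
c_3 = 36
b_4 = 228
a_5 = 62
b_5 = 118
c_5 = 42
a_6 = 216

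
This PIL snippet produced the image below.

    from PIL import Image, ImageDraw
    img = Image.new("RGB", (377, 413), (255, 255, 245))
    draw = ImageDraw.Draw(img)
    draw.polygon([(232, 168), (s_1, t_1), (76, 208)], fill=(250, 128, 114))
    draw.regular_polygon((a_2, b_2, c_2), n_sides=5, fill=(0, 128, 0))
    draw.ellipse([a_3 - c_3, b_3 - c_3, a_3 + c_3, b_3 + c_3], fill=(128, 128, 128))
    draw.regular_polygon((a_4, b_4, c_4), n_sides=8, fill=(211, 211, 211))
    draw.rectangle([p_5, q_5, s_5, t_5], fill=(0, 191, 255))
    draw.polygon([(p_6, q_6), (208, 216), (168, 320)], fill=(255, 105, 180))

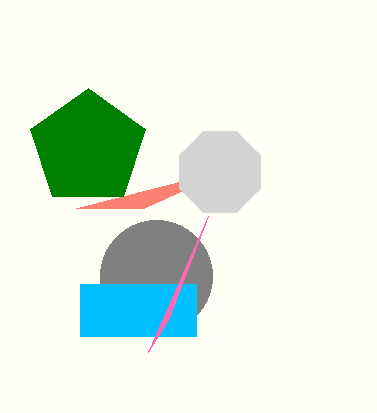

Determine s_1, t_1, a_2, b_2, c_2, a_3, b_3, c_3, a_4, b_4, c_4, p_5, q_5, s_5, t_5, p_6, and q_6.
s_1 = 144
t_1 = 208
a_2 = 88
b_2 = 148
c_2 = 60
a_3 = 156
b_3 = 276
c_3 = 56
a_4 = 220
b_4 = 172
c_4 = 44
p_5 = 80
q_5 = 284
s_5 = 196
t_5 = 336
p_6 = 148
q_6 = 352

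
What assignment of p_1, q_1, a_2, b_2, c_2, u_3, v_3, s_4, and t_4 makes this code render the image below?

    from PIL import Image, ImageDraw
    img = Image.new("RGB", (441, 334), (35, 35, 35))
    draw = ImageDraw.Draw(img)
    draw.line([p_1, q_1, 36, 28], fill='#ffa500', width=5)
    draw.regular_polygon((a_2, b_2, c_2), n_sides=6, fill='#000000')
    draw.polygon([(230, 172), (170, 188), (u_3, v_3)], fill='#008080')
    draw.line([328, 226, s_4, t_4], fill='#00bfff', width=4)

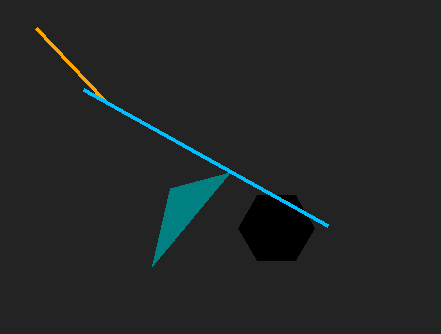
p_1 = 104, q_1 = 100, a_2 = 276, b_2 = 228, c_2 = 38, u_3 = 152, v_3 = 266, s_4 = 84, t_4 = 90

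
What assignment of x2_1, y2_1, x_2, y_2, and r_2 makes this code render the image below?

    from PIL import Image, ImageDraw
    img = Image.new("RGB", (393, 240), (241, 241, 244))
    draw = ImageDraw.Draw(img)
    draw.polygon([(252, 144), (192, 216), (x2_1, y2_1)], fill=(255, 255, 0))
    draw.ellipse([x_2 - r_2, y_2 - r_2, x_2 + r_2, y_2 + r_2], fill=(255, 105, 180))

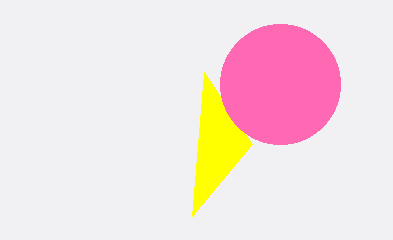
x2_1 = 204; y2_1 = 72; x_2 = 280; y_2 = 84; r_2 = 60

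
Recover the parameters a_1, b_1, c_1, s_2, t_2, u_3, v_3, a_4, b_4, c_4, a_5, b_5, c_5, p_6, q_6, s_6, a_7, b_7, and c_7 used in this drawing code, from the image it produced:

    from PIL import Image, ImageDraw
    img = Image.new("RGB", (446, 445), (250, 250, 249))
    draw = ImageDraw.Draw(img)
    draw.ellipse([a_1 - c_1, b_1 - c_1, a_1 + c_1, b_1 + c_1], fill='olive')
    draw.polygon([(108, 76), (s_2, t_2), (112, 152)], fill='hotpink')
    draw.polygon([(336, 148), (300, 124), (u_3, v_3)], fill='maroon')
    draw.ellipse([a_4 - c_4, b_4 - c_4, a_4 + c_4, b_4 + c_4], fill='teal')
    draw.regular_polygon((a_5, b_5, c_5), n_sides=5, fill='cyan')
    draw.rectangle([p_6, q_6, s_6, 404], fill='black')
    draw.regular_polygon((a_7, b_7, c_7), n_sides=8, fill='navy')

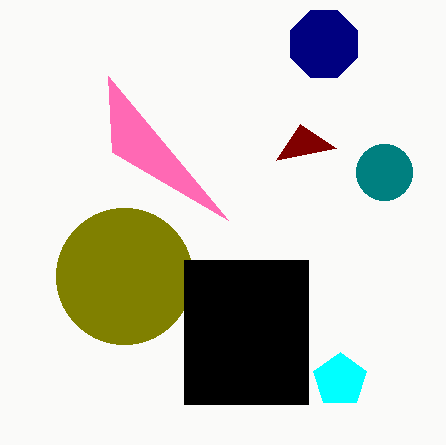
a_1 = 124; b_1 = 276; c_1 = 68; s_2 = 228; t_2 = 220; u_3 = 276; v_3 = 160; a_4 = 384; b_4 = 172; c_4 = 28; a_5 = 340; b_5 = 380; c_5 = 28; p_6 = 184; q_6 = 260; s_6 = 308; a_7 = 324; b_7 = 44; c_7 = 36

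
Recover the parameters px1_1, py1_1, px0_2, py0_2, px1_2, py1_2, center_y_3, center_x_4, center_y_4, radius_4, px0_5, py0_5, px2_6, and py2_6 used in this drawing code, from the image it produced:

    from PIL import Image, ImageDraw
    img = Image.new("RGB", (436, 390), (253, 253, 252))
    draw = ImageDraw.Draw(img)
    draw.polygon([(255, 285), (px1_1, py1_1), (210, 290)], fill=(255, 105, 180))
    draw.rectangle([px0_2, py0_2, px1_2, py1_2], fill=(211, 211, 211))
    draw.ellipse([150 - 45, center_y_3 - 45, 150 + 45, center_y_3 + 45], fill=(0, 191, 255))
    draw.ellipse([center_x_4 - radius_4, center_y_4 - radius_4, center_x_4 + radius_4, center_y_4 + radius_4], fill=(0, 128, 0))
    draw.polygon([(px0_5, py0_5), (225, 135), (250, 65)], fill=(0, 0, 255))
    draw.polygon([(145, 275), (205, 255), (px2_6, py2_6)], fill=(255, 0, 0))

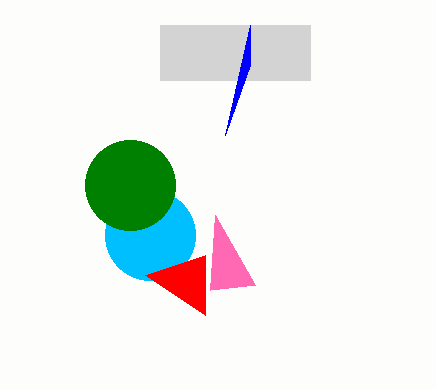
px1_1 = 215
py1_1 = 215
px0_2 = 160
py0_2 = 25
px1_2 = 310
py1_2 = 80
center_y_3 = 235
center_x_4 = 130
center_y_4 = 185
radius_4 = 45
px0_5 = 250
py0_5 = 25
px2_6 = 205
py2_6 = 315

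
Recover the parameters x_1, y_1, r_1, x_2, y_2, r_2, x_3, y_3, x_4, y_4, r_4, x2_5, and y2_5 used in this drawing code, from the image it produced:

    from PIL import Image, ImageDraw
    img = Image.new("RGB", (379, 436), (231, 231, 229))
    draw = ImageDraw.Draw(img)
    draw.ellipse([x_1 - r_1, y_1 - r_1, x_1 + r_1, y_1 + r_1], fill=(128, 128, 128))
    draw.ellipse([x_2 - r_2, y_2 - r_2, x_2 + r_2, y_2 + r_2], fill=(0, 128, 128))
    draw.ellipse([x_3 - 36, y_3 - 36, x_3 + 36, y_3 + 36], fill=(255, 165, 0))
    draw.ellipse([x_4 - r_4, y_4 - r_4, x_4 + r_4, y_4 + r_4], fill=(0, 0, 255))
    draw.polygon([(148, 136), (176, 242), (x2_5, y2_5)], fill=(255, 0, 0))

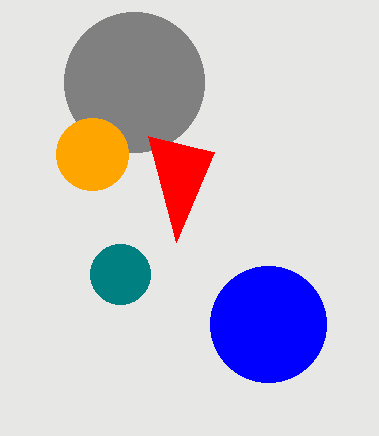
x_1 = 134, y_1 = 82, r_1 = 70, x_2 = 120, y_2 = 274, r_2 = 30, x_3 = 92, y_3 = 154, x_4 = 268, y_4 = 324, r_4 = 58, x2_5 = 214, y2_5 = 152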